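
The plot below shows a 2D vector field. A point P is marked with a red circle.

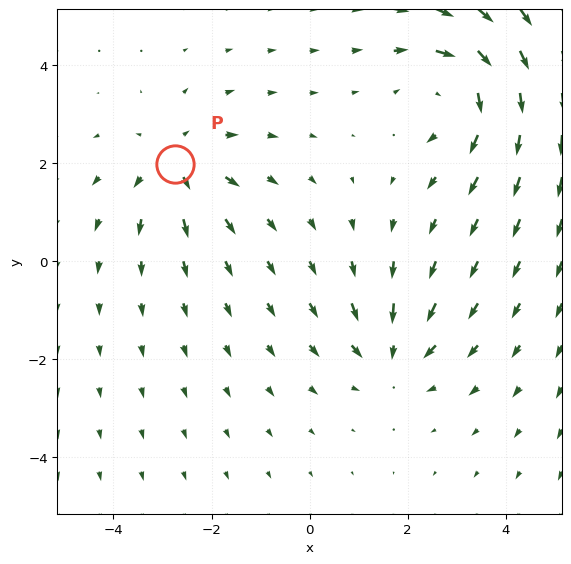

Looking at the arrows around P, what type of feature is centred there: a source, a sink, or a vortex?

source

At P (-2.7, 2.0) the arrows spread outward. Divergence about +4, curl ≈0 — positive divergence with near-zero curl is a source.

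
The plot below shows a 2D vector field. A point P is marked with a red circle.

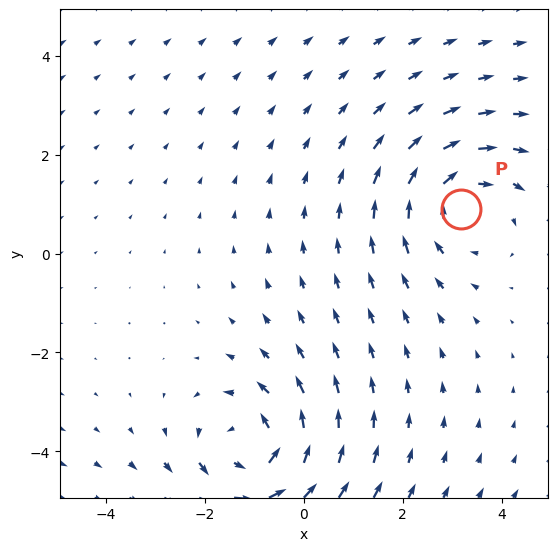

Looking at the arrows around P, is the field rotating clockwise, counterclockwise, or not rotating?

clockwise

Near P at (3.2, 0.9) the arrows circulate clockwise. The curl (z-component) there is about -3; negative curl means clockwise rotation.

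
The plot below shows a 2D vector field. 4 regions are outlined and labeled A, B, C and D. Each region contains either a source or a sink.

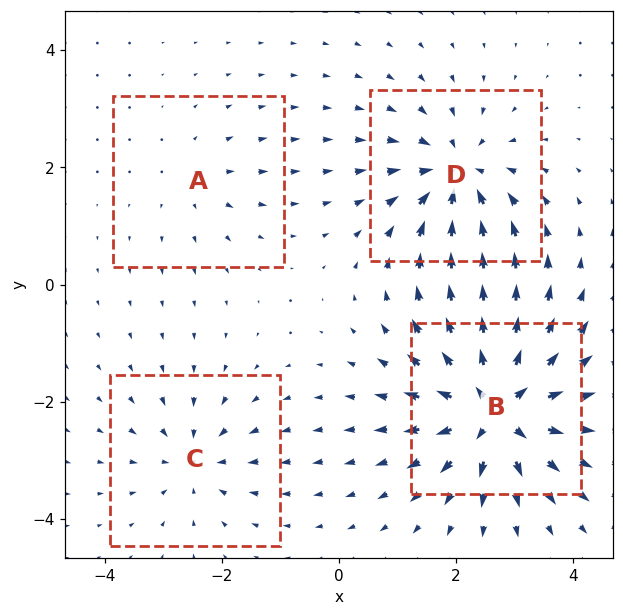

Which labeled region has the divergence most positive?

Divergence at each region's feature centre — A: about +2, B: about +8, C: about -4, D: about -6. Region B is most positive.

B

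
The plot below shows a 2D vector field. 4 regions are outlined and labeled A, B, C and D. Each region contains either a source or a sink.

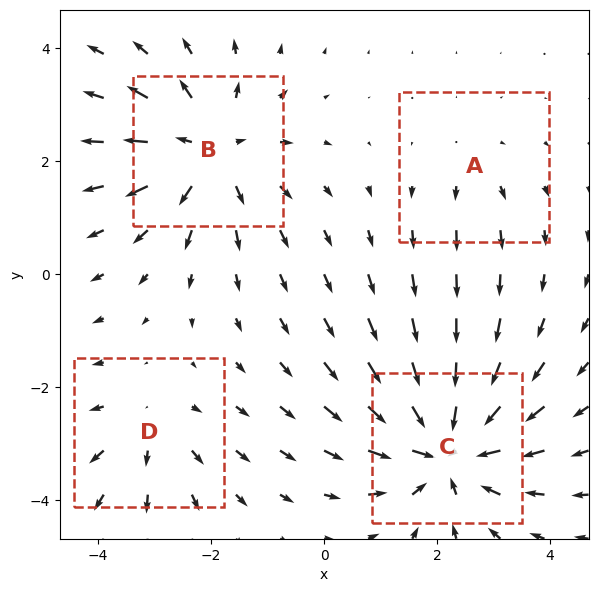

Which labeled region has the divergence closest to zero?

Divergence at each region's feature centre — A: about +2, B: about +5, C: about -6, D: about +3. Region A is closest to zero.

A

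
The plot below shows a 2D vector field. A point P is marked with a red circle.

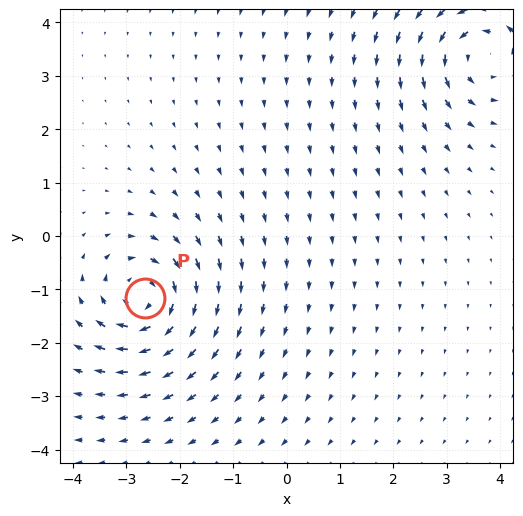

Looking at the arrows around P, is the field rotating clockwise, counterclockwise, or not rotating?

Near P at (-2.7, -1.2) the arrows circulate clockwise. The curl (z-component) there is about -4; negative curl means clockwise rotation.

clockwise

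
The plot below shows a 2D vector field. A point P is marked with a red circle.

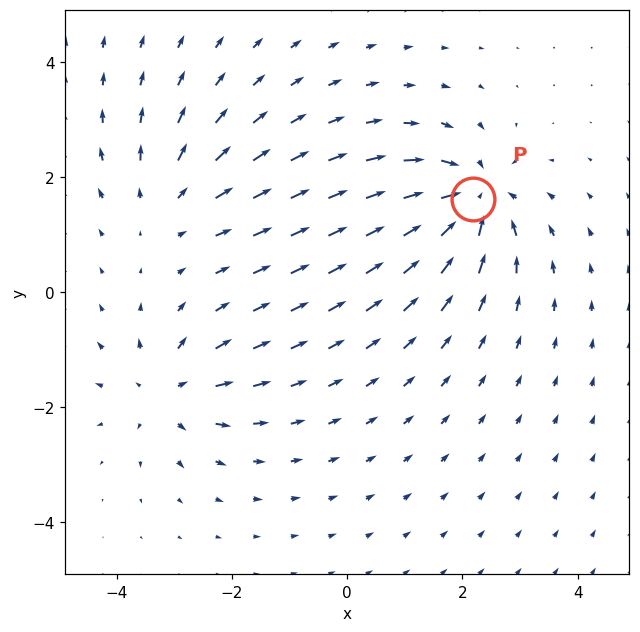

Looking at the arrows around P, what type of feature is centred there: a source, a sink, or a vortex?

At P (2.2, 1.6) the arrows converge inward. Divergence about -6, curl ≈0 — negative divergence with near-zero curl is a sink.

sink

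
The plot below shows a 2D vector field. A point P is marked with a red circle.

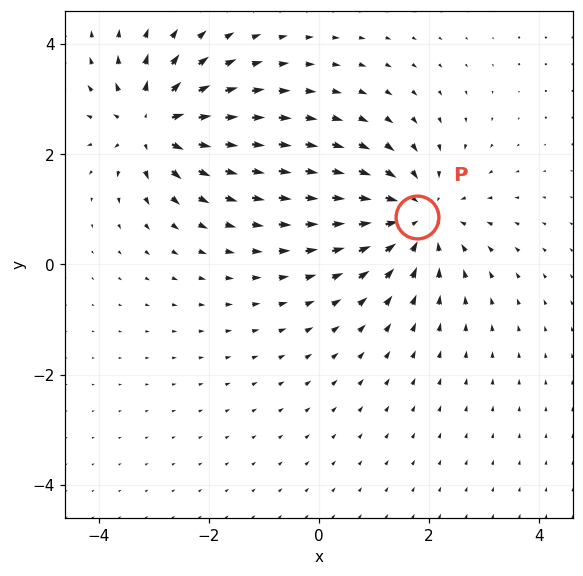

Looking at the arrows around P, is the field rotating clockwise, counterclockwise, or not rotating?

not rotating

Near P at (1.8, 0.9) the arrows show no circulation. The curl there is ≈0.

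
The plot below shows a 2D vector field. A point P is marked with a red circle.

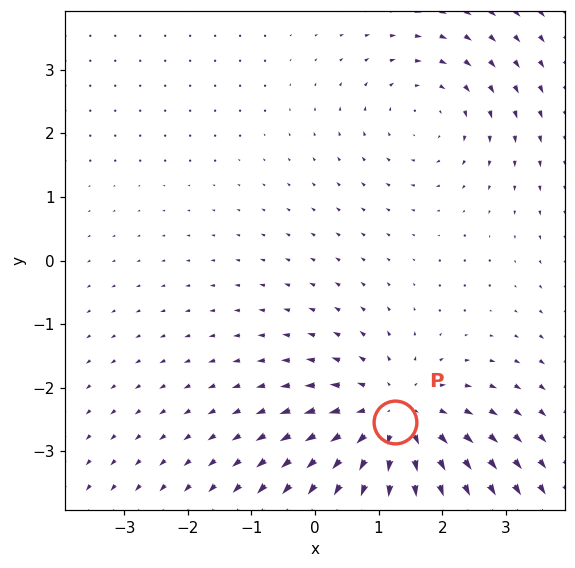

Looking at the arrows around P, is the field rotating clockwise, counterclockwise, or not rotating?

Near P at (1.3, -2.5) the arrows show no circulation. The curl there is ≈0.

not rotating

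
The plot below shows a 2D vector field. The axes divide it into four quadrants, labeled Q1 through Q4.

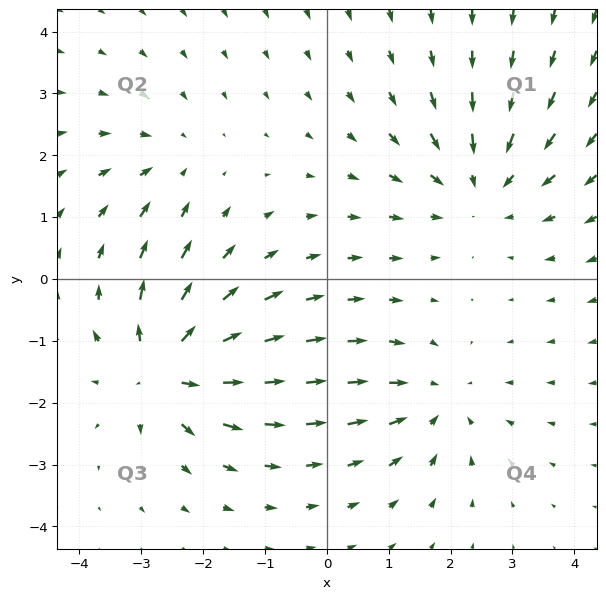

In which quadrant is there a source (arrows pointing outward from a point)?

Q3

The source sits at approximately (-2.6, -1.5), which lies in quadrant Q3. The divergence there is about +6, positive as expected for a source.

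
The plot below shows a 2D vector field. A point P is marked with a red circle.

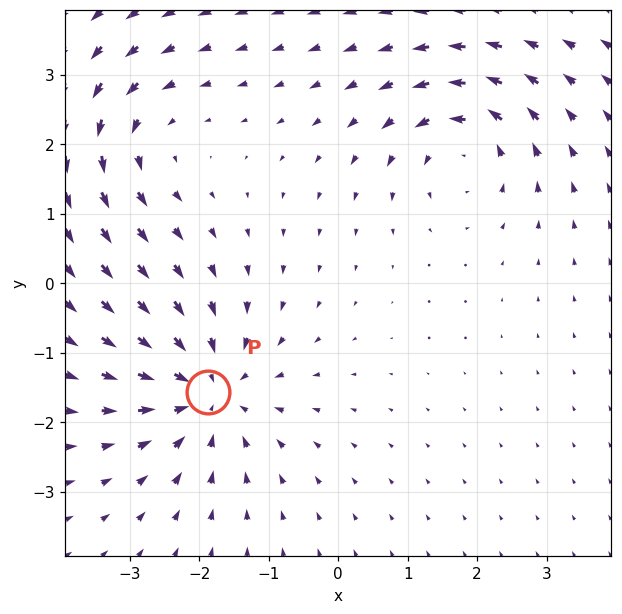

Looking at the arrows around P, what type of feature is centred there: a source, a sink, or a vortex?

sink

At P (-1.9, -1.6) the arrows converge inward. Divergence about -5, curl ≈0 — negative divergence with near-zero curl is a sink.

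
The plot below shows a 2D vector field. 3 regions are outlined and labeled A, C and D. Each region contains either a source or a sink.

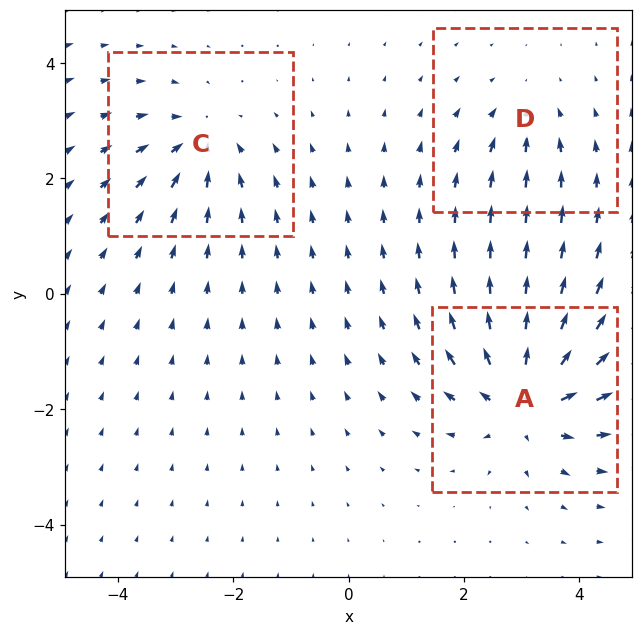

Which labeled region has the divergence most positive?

A

Divergence at each region's feature centre — A: about +6, C: about -4, D: about -2. Region A is most positive.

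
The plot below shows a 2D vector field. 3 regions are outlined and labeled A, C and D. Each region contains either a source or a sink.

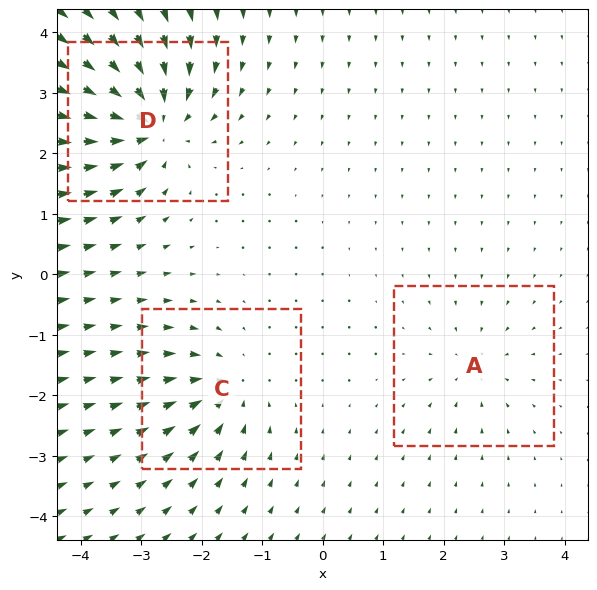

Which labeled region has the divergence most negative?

Divergence at each region's feature centre — A: about -3, C: about -4, D: about -7. Region D is most negative.

D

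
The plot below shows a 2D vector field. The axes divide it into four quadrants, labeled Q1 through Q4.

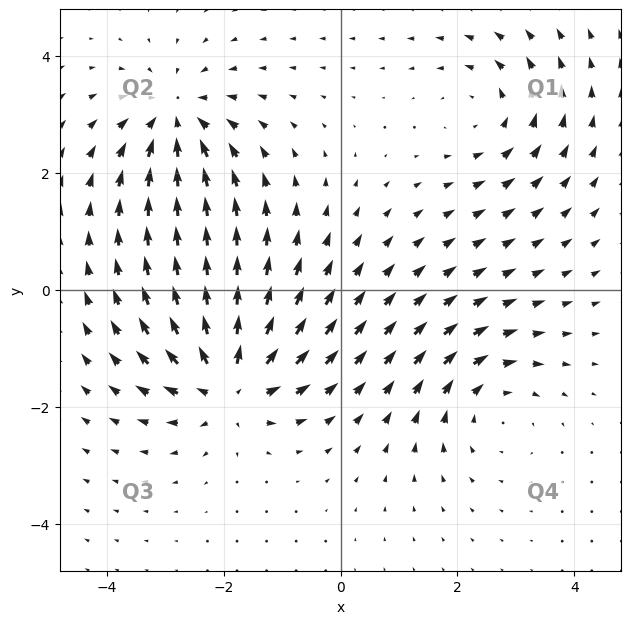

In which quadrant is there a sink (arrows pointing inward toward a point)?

Q2

The sink sits at approximately (-2.8, 2.9), which lies in quadrant Q2. The divergence there is about -5, negative as expected for a sink.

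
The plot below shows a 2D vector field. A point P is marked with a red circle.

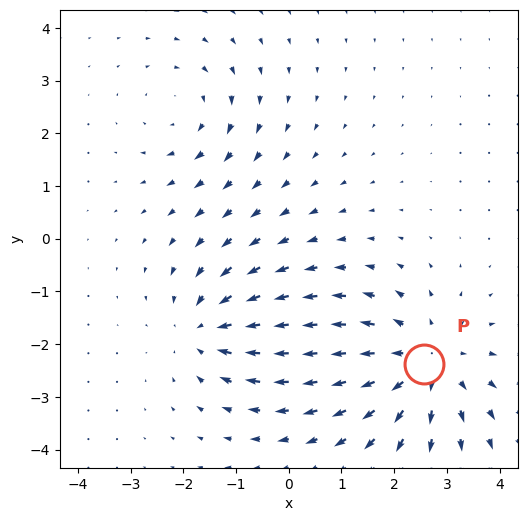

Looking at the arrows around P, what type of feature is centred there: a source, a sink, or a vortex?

At P (2.6, -2.4) the arrows spread outward. Divergence about +4, curl ≈0 — positive divergence with near-zero curl is a source.

source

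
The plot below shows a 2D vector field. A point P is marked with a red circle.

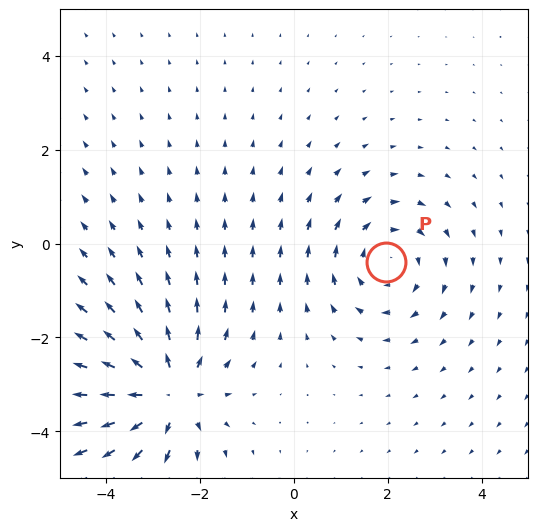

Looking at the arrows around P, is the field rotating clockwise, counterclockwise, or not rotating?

clockwise

Near P at (2.0, -0.4) the arrows circulate clockwise. The curl (z-component) there is about -3; negative curl means clockwise rotation.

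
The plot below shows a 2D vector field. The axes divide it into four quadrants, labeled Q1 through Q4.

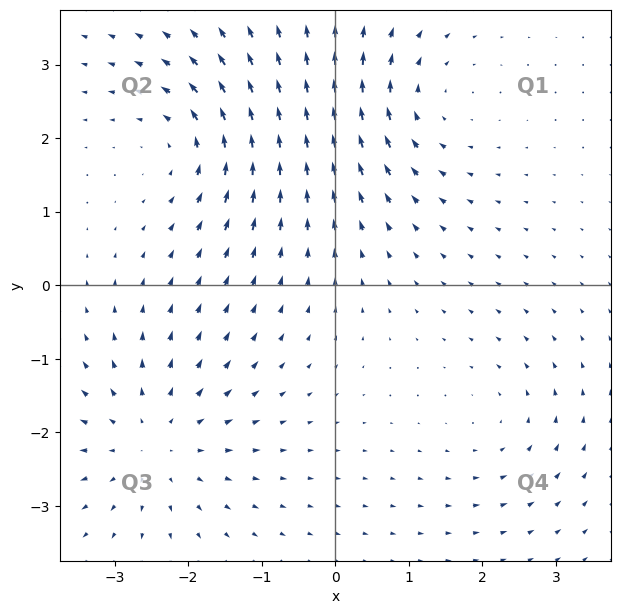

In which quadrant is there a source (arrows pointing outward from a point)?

Q3

The source sits at approximately (-2.5, -2.1), which lies in quadrant Q3. The divergence there is about +4, positive as expected for a source.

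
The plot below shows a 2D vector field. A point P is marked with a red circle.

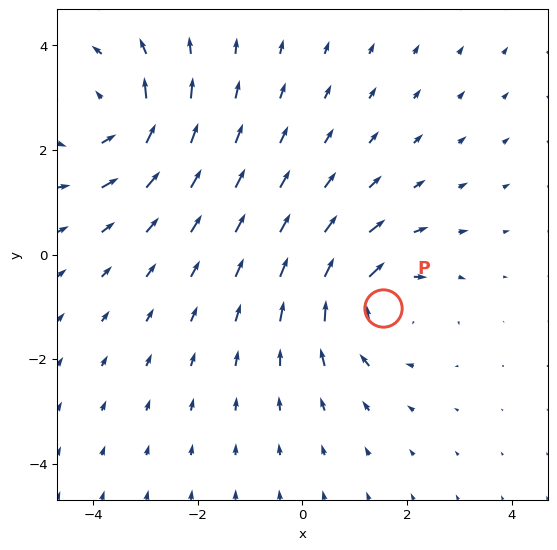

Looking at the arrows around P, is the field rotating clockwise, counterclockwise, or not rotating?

clockwise

Near P at (1.5, -1.0) the arrows circulate clockwise. The curl (z-component) there is about -4; negative curl means clockwise rotation.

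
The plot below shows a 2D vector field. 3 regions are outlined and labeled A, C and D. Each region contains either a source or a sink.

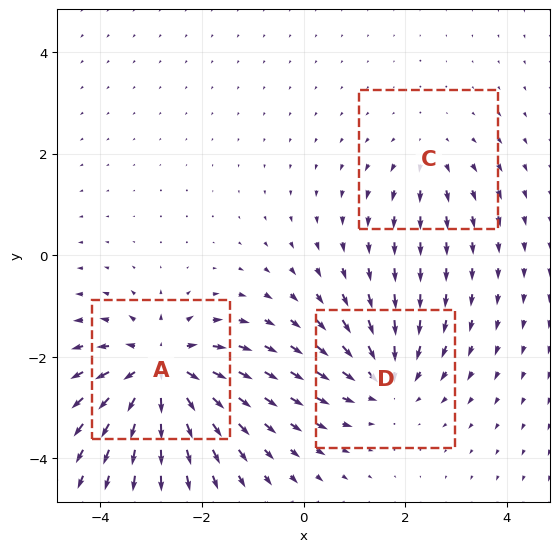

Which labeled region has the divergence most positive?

Divergence at each region's feature centre — A: about +5, C: about +2, D: about -3. Region A is most positive.

A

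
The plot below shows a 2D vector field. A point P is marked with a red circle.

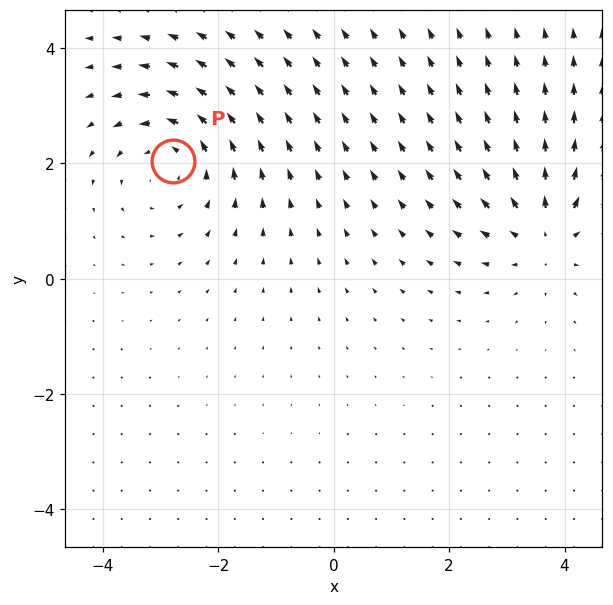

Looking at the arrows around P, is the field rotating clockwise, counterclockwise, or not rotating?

Near P at (-2.8, 2.0) the arrows circulate counterclockwise. The curl (z-component) there is about +4; positive curl means counterclockwise rotation.

counterclockwise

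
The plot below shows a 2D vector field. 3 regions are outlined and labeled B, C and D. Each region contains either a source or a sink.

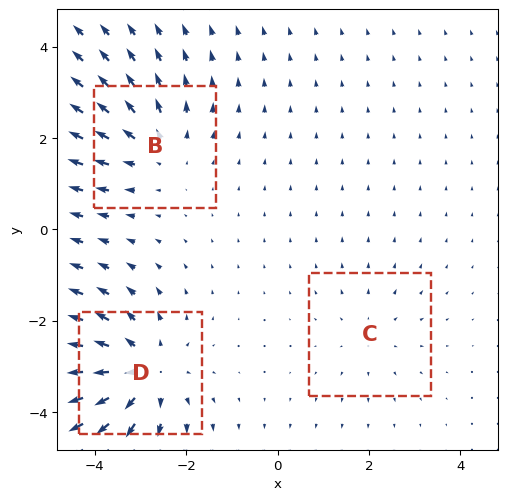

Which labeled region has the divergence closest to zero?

Divergence at each region's feature centre — B: about +3, C: about +2, D: about +5. Region C is closest to zero.

C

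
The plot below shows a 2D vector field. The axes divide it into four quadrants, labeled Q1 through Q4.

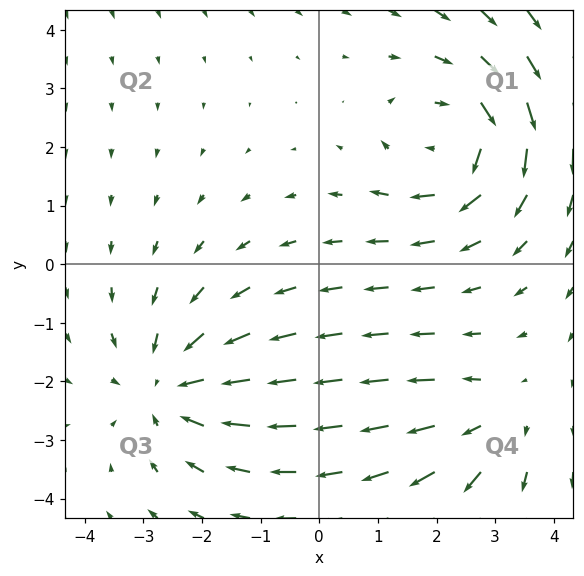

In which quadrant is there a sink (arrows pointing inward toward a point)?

The sink sits at approximately (-2.5, -2.1), which lies in quadrant Q3. The divergence there is about -4, negative as expected for a sink.

Q3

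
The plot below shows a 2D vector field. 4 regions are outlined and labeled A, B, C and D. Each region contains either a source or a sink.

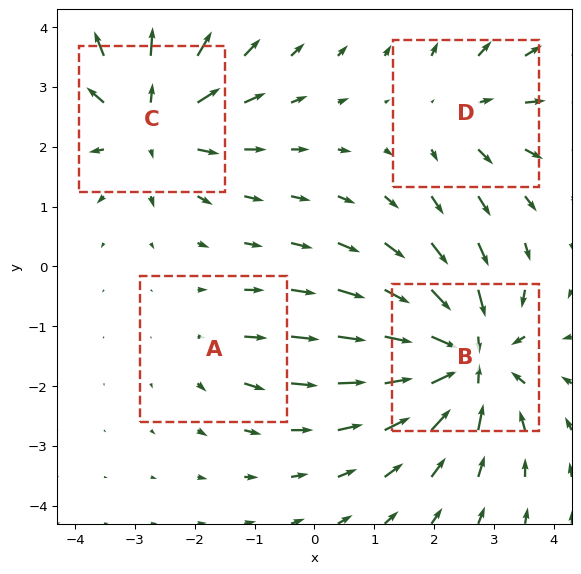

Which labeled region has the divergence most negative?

Divergence at each region's feature centre — A: about +2, B: about -7, C: about +5, D: about +3. Region B is most negative.

B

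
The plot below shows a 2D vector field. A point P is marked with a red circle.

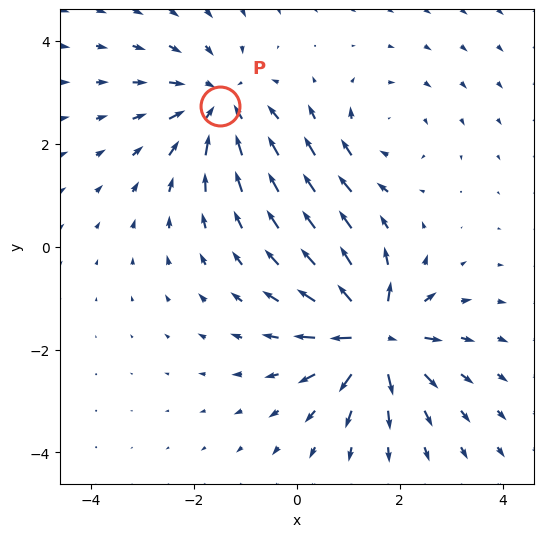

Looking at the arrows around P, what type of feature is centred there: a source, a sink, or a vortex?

sink

At P (-1.5, 2.7) the arrows converge inward. Divergence about -3, curl ≈0 — negative divergence with near-zero curl is a sink.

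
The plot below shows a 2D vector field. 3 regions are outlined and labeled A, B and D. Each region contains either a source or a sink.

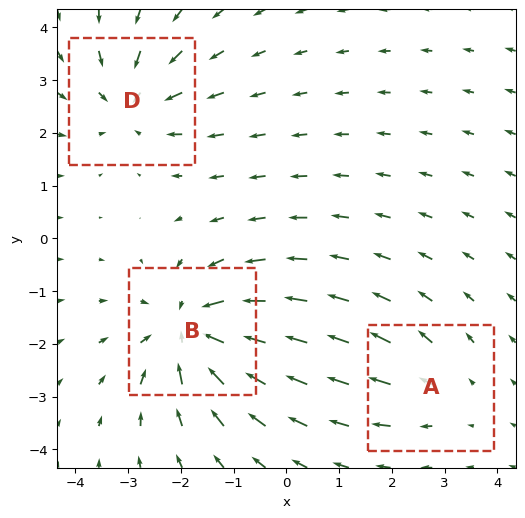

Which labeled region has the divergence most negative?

Divergence at each region's feature centre — A: about +2, B: about -5, D: about -3. Region B is most negative.

B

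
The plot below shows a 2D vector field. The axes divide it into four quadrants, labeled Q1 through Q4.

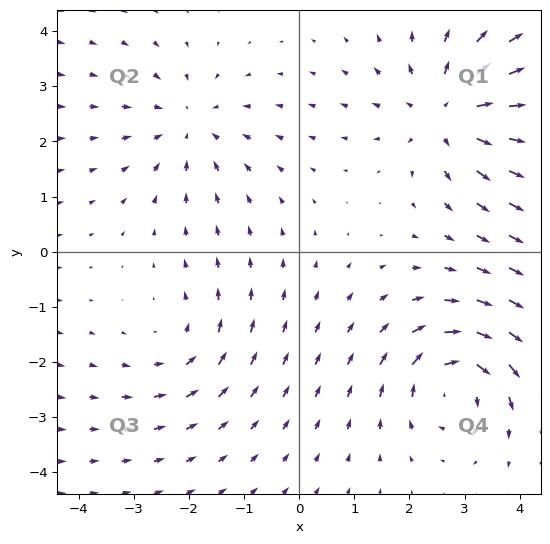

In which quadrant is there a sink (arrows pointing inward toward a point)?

The sink sits at approximately (-2.0, 2.3), which lies in quadrant Q2. The divergence there is about -3, negative as expected for a sink.

Q2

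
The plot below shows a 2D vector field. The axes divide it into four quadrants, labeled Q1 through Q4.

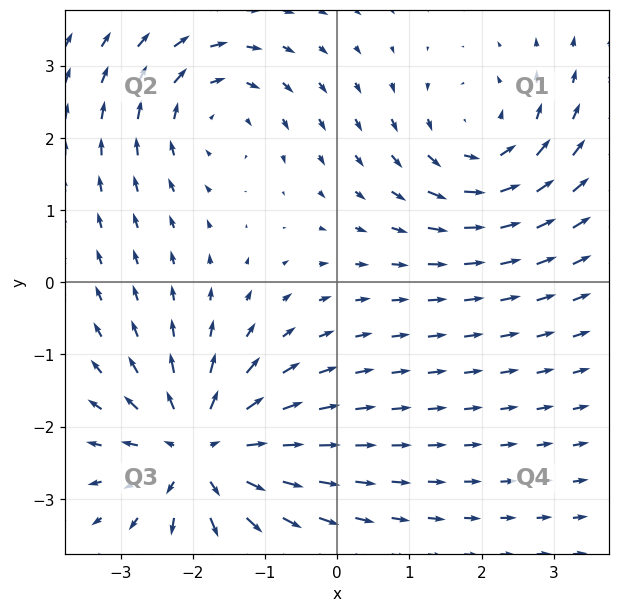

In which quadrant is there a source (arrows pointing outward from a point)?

Q3

The source sits at approximately (-1.9, -2.3), which lies in quadrant Q3. The divergence there is about +5, positive as expected for a source.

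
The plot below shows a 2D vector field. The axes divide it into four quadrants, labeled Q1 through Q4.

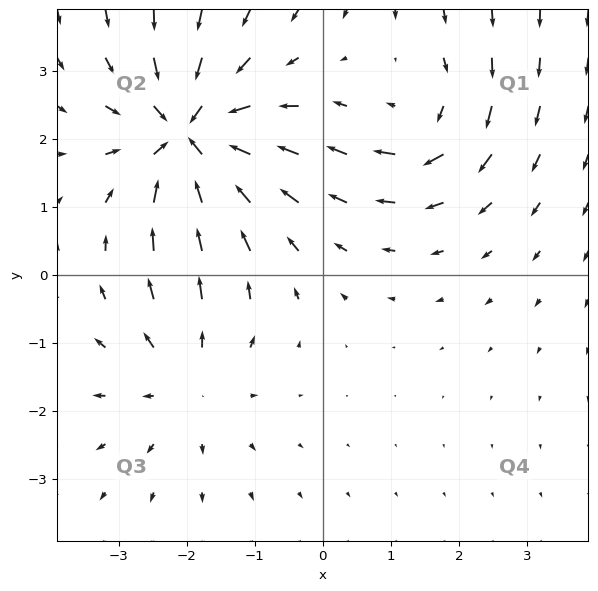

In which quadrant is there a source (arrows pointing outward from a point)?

Q3

The source sits at approximately (-2.0, -1.6), which lies in quadrant Q3. The divergence there is about +3, positive as expected for a source.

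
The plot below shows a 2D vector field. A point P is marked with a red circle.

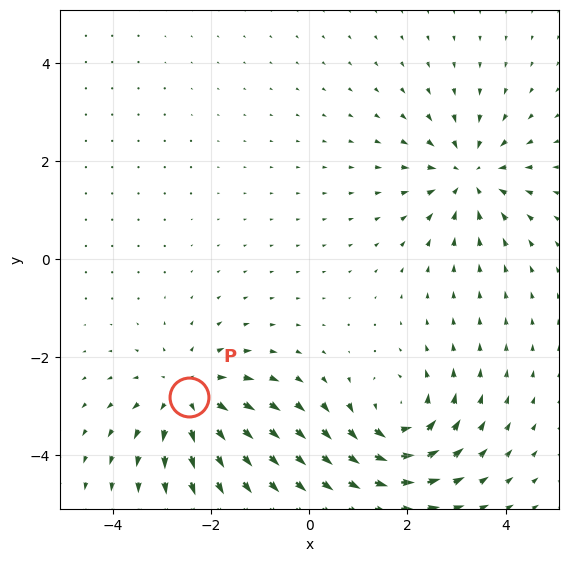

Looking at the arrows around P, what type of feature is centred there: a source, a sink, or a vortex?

At P (-2.5, -2.8) the arrows spread outward. Divergence about +4, curl ≈0 — positive divergence with near-zero curl is a source.

source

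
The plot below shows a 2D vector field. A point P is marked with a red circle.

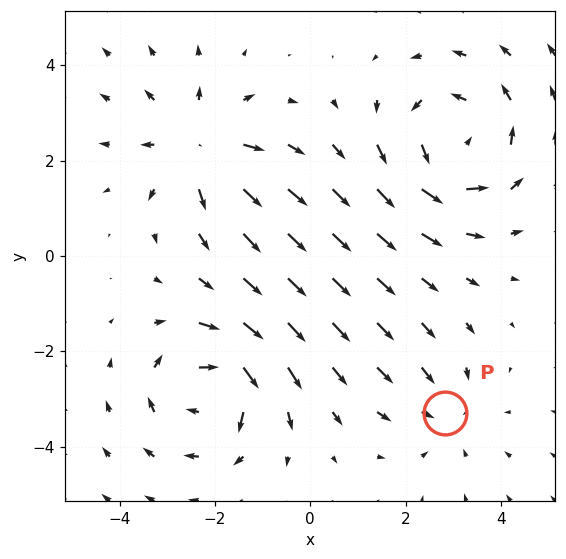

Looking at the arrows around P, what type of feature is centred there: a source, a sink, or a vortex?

sink

At P (2.8, -3.3) the arrows converge inward. Divergence about -2, curl ≈0 — negative divergence with near-zero curl is a sink.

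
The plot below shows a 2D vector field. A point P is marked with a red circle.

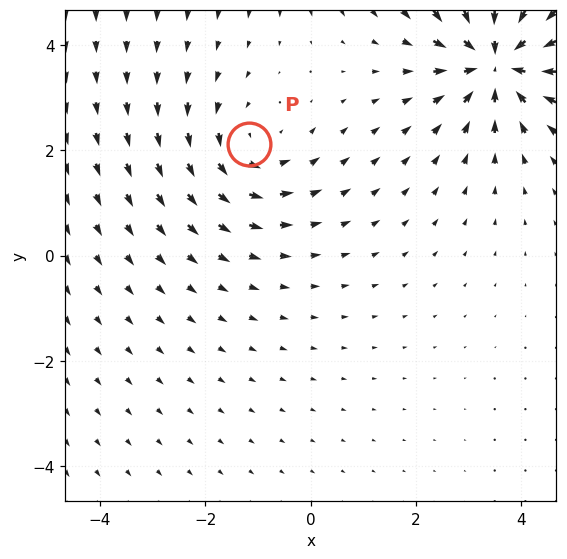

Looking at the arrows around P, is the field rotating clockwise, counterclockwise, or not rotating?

Near P at (-1.2, 2.1) the arrows circulate counterclockwise. The curl (z-component) there is about +2; positive curl means counterclockwise rotation.

counterclockwise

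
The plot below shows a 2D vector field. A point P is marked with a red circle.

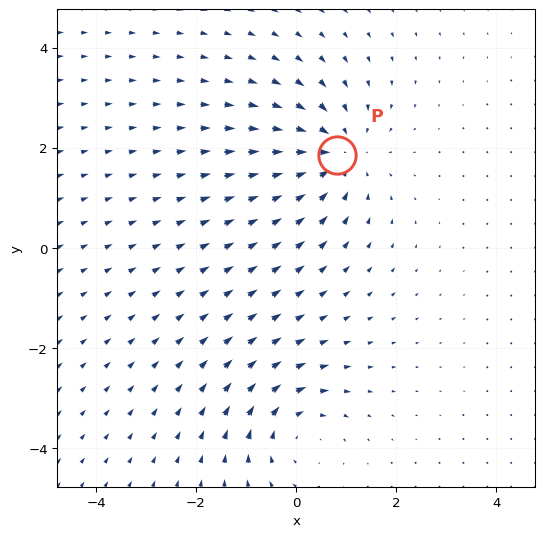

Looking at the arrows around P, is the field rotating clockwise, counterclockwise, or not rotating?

Near P at (0.8, 1.9) the arrows show no circulation. The curl there is ≈0.

not rotating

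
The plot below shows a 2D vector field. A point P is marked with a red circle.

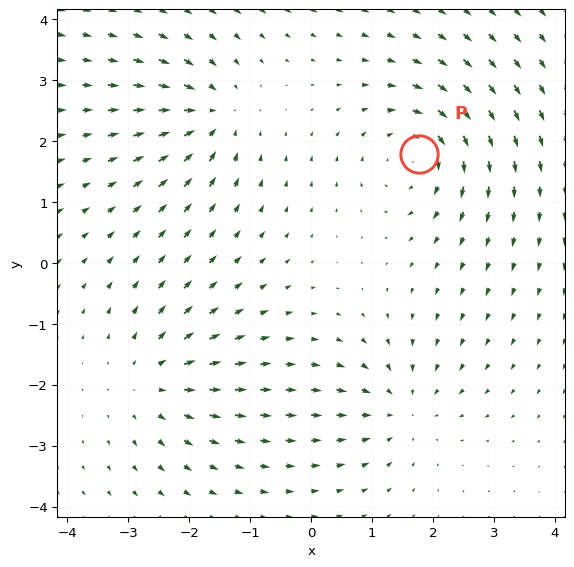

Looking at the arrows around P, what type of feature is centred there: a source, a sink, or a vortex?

vortex

At P (1.8, 1.8) the arrows circulate clockwise. Divergence ≈0, curl about -4 — near-zero divergence with nonzero curl is a vortex.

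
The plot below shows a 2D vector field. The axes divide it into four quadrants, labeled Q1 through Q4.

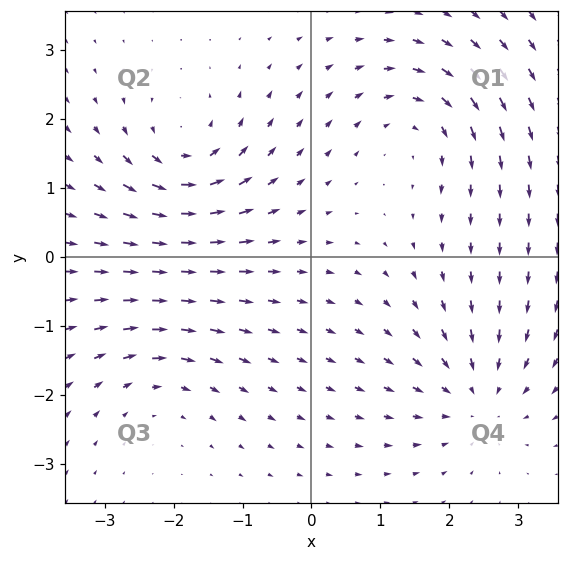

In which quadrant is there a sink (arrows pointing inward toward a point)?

Q4

The sink sits at approximately (2.4, -2.0), which lies in quadrant Q4. The divergence there is about -4, negative as expected for a sink.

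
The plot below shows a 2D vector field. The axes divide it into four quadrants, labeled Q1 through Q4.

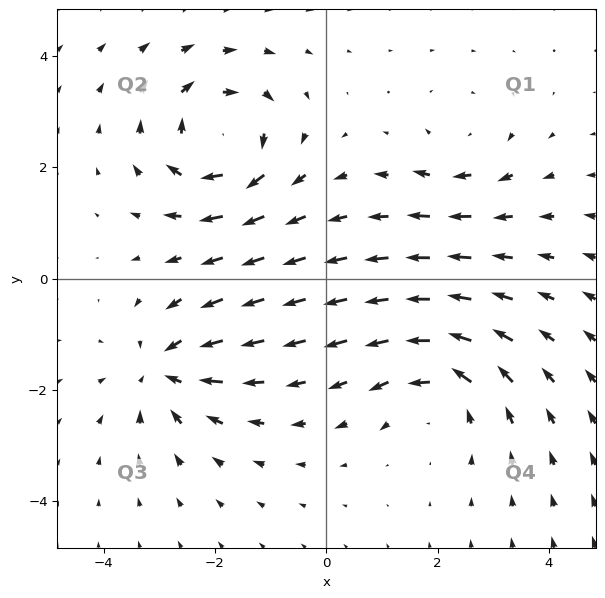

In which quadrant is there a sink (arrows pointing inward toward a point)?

Q3

The sink sits at approximately (-2.9, -1.6), which lies in quadrant Q3. The divergence there is about -4, negative as expected for a sink.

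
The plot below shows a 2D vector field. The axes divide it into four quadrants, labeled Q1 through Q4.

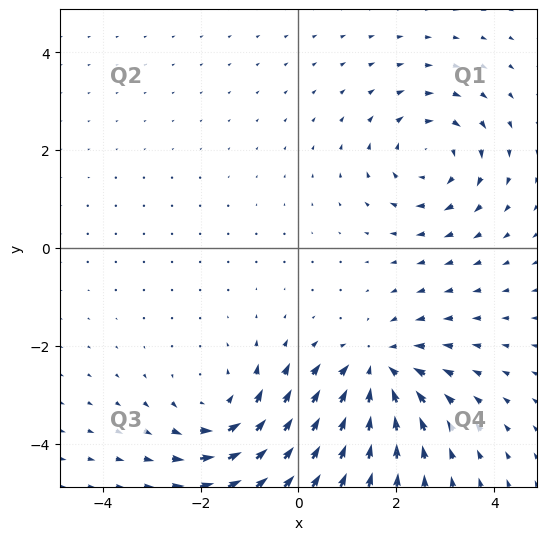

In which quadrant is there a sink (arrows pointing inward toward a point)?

Q4

The sink sits at approximately (1.6, -2.5), which lies in quadrant Q4. The divergence there is about -3, negative as expected for a sink.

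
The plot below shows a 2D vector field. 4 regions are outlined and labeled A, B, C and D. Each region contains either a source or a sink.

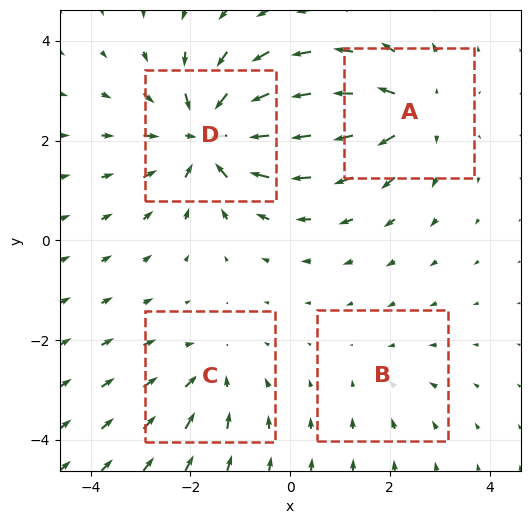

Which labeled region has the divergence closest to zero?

B

Divergence at each region's feature centre — A: about +4, B: about -2, C: about -3, D: about -7. Region B is closest to zero.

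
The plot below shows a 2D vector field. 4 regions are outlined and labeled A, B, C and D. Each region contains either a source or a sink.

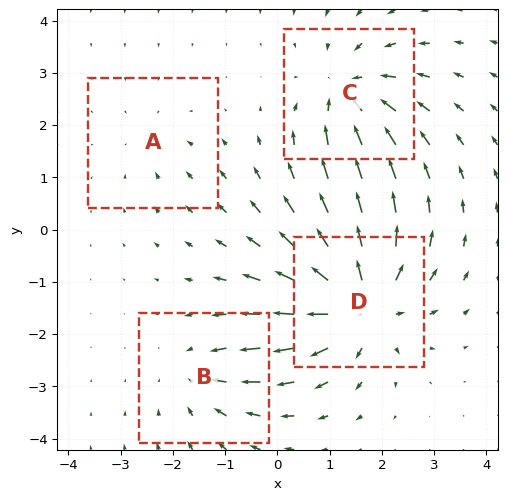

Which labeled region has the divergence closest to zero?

Divergence at each region's feature centre — A: about -2, B: about -3, C: about -5, D: about +7. Region A is closest to zero.

A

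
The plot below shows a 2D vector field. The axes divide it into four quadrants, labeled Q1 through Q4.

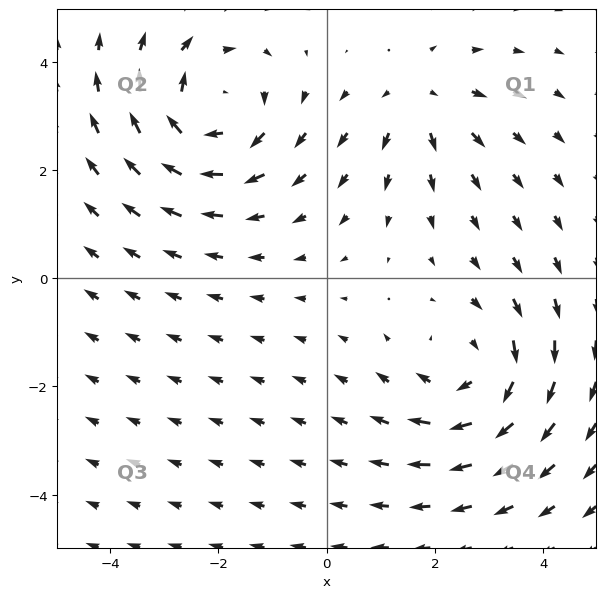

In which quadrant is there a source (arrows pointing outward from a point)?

The source sits at approximately (1.7, 3.3), which lies in quadrant Q1. The divergence there is about +3, positive as expected for a source.

Q1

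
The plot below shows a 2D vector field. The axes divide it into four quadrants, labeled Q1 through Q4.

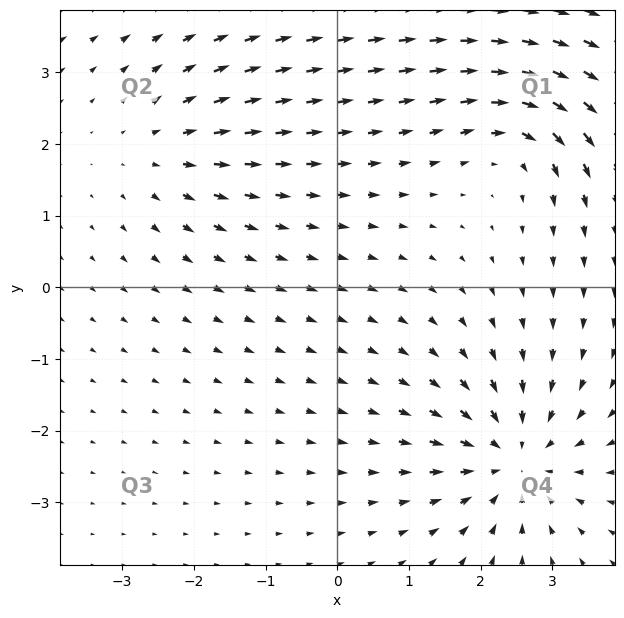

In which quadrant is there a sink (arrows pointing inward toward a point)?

The sink sits at approximately (2.5, -2.4), which lies in quadrant Q4. The divergence there is about -4, negative as expected for a sink.

Q4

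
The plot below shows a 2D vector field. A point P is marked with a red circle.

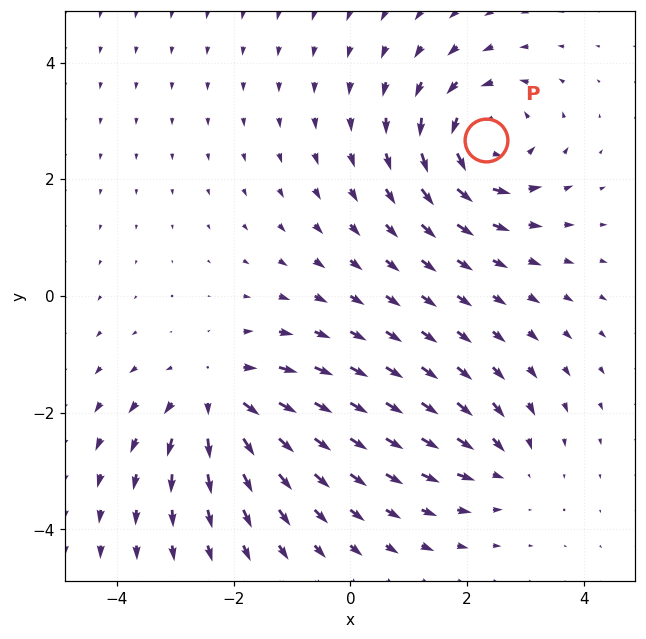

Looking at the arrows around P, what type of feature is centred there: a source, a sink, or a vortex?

vortex

At P (2.3, 2.7) the arrows circulate counterclockwise. Divergence ≈0, curl about +6 — near-zero divergence with nonzero curl is a vortex.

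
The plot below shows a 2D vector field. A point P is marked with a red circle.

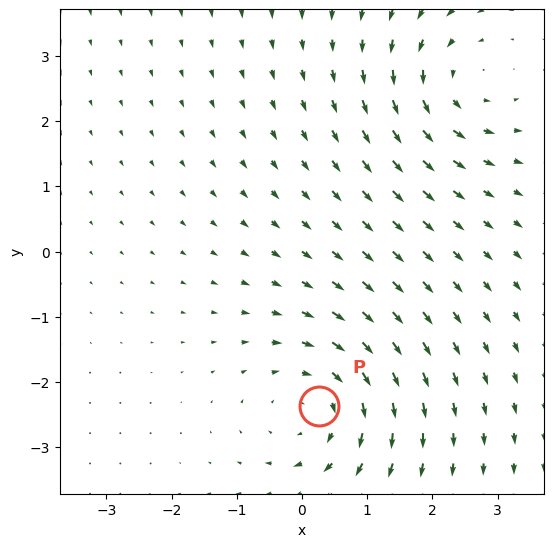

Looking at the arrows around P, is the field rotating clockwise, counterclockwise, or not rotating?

Near P at (0.3, -2.4) the arrows circulate clockwise. The curl (z-component) there is about -4; negative curl means clockwise rotation.

clockwise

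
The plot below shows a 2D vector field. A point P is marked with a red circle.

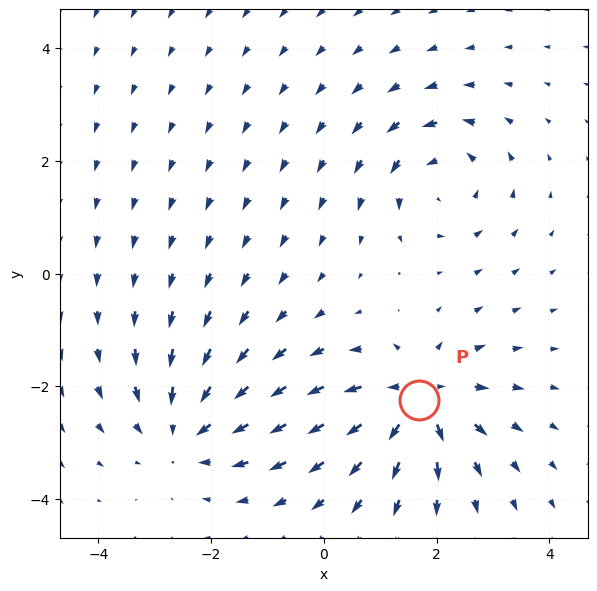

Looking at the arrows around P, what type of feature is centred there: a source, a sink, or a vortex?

At P (1.7, -2.2) the arrows spread outward. Divergence about +5, curl ≈0 — positive divergence with near-zero curl is a source.

source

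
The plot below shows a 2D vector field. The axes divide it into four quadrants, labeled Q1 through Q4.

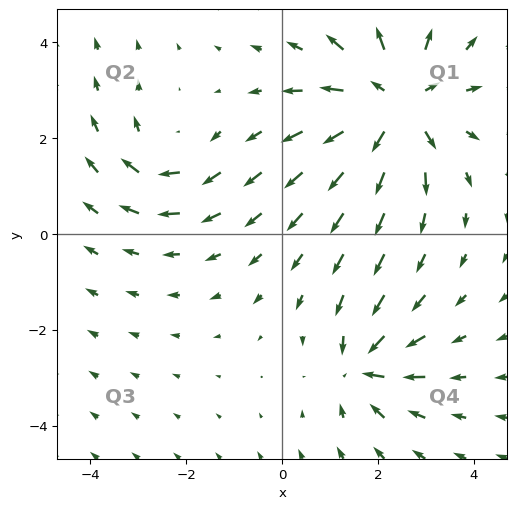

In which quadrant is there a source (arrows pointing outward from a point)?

The source sits at approximately (2.4, 2.7), which lies in quadrant Q1. The divergence there is about +4, positive as expected for a source.

Q1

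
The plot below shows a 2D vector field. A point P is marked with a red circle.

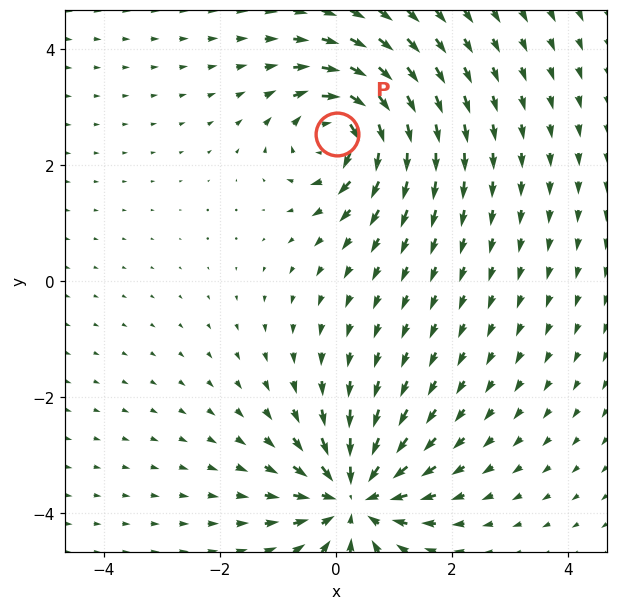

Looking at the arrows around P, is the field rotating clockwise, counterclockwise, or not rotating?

clockwise

Near P at (0.0, 2.5) the arrows circulate clockwise. The curl (z-component) there is about -4; negative curl means clockwise rotation.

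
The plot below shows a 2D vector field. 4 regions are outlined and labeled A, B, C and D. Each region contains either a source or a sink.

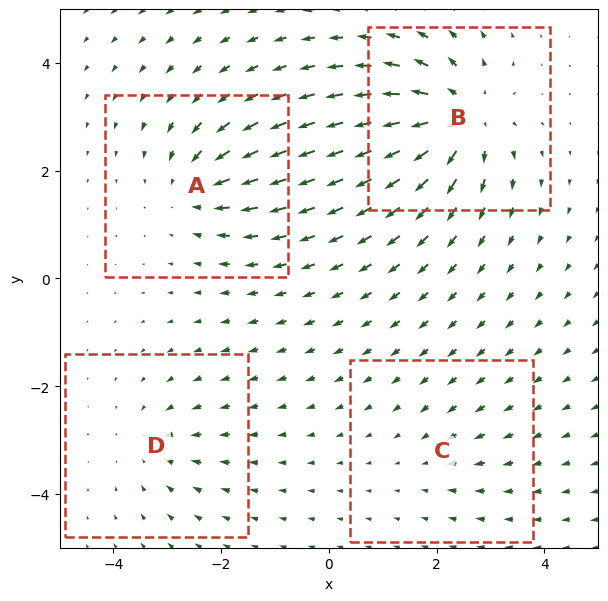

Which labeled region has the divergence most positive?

Divergence at each region's feature centre — A: about -5, B: about +7, C: about -2, D: about -3. Region B is most positive.

B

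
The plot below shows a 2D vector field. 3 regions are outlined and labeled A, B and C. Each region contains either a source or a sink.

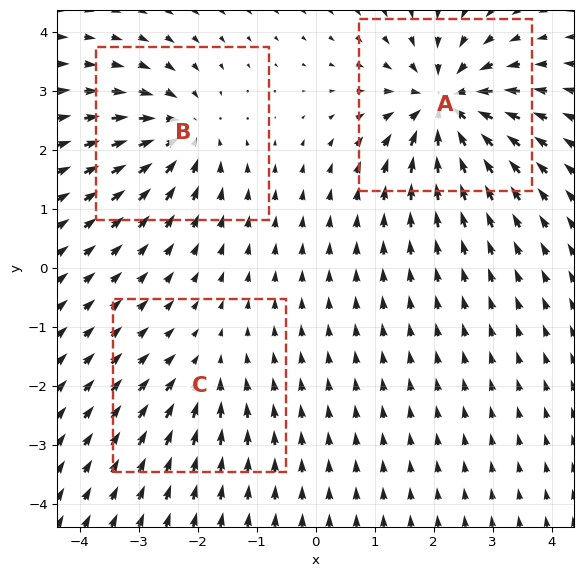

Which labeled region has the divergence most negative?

Divergence at each region's feature centre — A: about -6, B: about -4, C: about -2. Region A is most negative.

A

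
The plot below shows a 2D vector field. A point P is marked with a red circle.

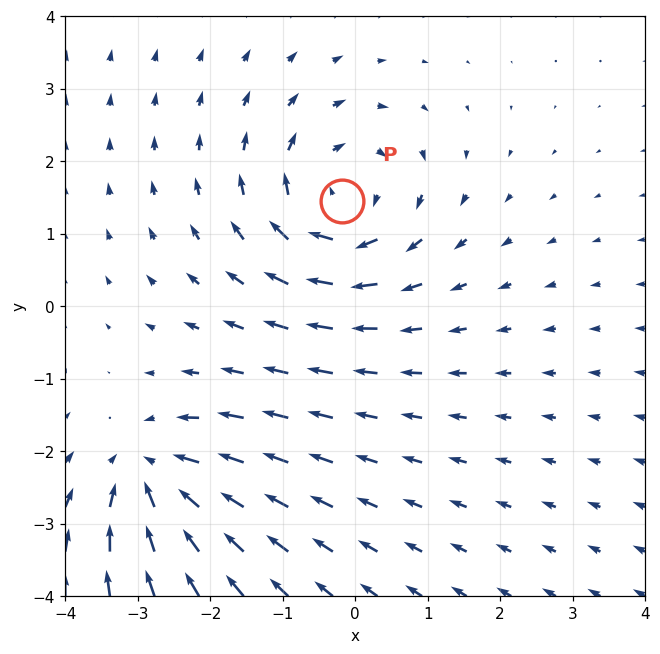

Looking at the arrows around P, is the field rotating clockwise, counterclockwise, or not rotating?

Near P at (-0.2, 1.5) the arrows circulate clockwise. The curl (z-component) there is about -4; negative curl means clockwise rotation.

clockwise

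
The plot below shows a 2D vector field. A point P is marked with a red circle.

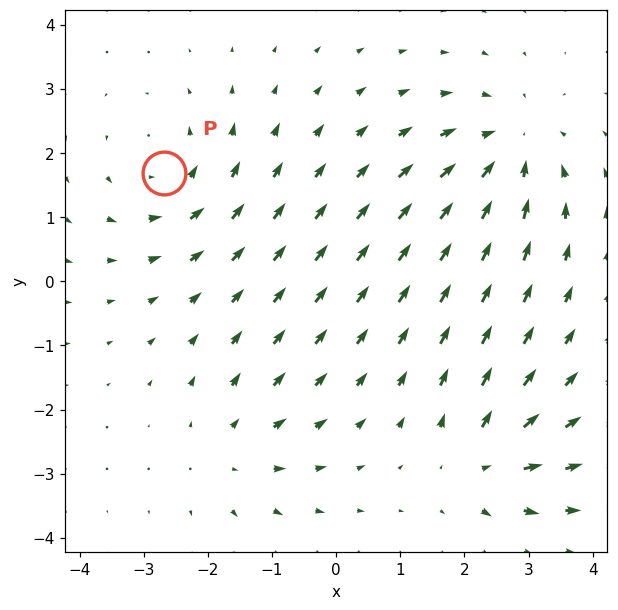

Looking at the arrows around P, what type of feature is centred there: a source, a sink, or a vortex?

At P (-2.7, 1.7) the arrows circulate counterclockwise. Divergence ≈0, curl about +3 — near-zero divergence with nonzero curl is a vortex.

vortex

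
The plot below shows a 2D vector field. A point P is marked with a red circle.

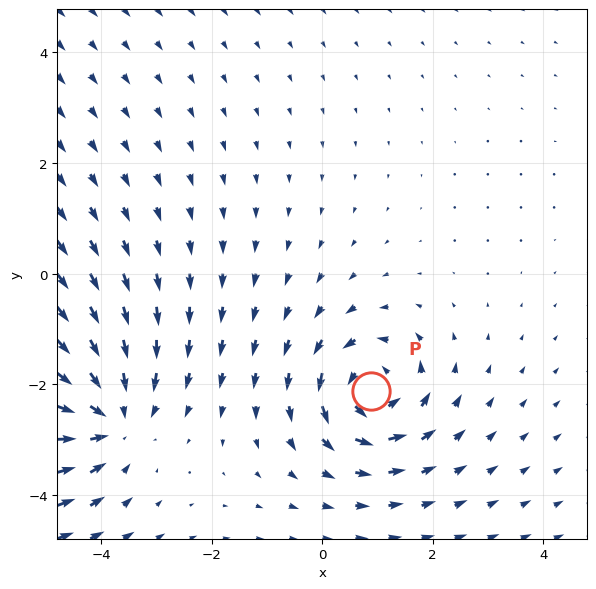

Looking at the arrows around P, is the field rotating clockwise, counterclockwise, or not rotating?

Near P at (0.9, -2.1) the arrows circulate counterclockwise. The curl (z-component) there is about +4; positive curl means counterclockwise rotation.

counterclockwise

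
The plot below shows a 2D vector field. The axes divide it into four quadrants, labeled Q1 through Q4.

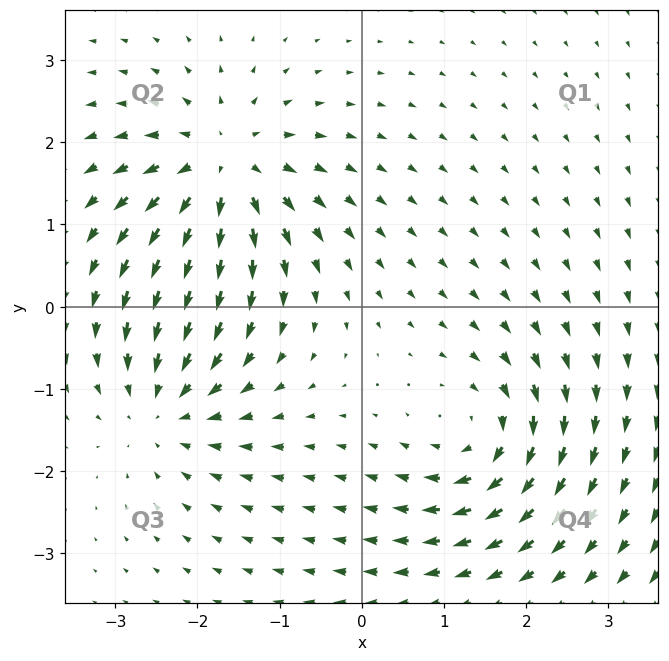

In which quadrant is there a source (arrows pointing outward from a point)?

Q2

The source sits at approximately (-1.7, 1.7), which lies in quadrant Q2. The divergence there is about +5, positive as expected for a source.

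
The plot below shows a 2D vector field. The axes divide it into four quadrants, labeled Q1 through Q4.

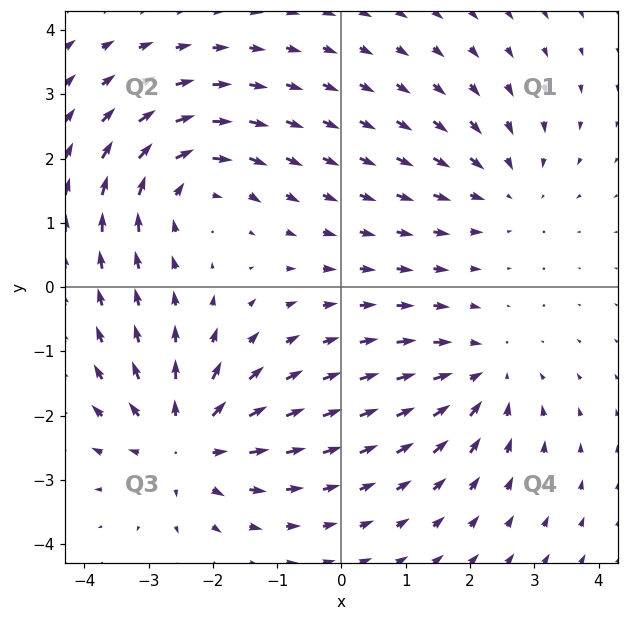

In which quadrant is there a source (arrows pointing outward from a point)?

The source sits at approximately (-2.4, -2.4), which lies in quadrant Q3. The divergence there is about +5, positive as expected for a source.

Q3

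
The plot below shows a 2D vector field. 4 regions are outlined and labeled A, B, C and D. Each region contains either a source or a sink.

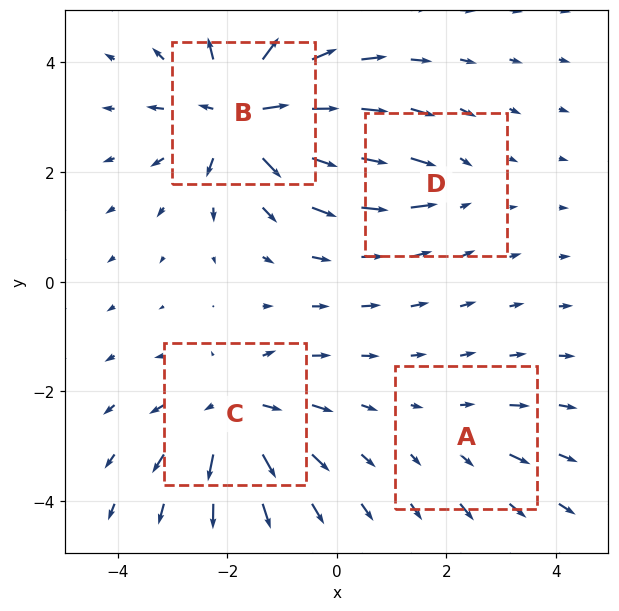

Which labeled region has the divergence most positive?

Divergence at each region's feature centre — A: about +2, B: about +8, C: about +6, D: about -3. Region B is most positive.

B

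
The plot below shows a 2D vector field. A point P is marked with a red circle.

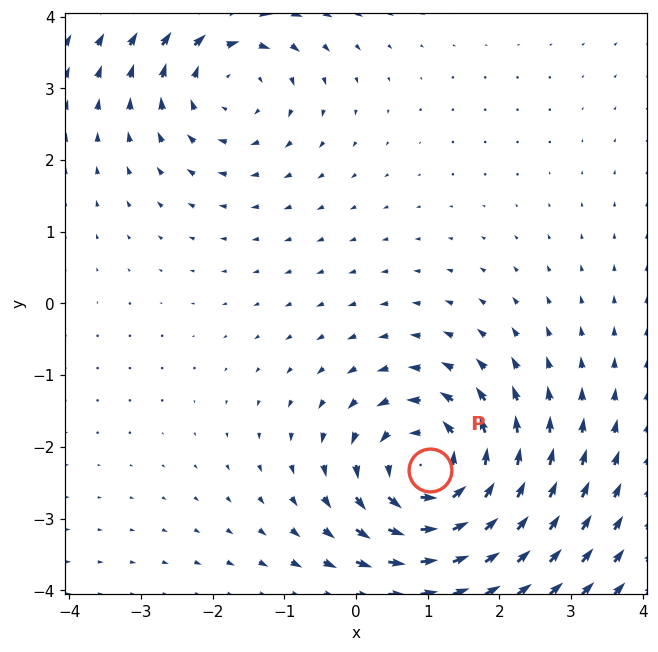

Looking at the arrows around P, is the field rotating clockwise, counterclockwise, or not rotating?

Near P at (1.0, -2.3) the arrows circulate counterclockwise. The curl (z-component) there is about +6; positive curl means counterclockwise rotation.

counterclockwise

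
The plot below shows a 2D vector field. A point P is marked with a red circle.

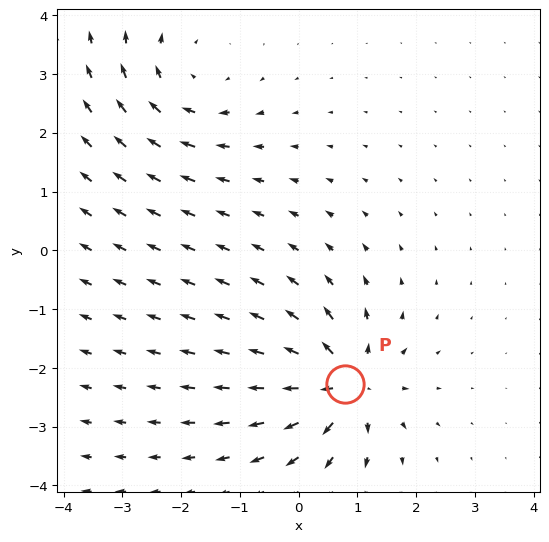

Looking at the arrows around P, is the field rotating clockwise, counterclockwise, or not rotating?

Near P at (0.8, -2.3) the arrows show no circulation. The curl there is ≈0.

not rotating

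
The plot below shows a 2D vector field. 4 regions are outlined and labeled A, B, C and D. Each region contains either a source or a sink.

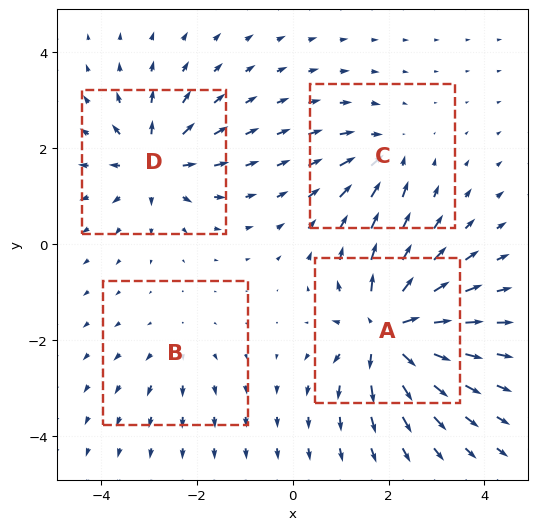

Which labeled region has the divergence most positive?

Divergence at each region's feature centre — A: about +9, B: about +3, C: about -4, D: about +6. Region A is most positive.

A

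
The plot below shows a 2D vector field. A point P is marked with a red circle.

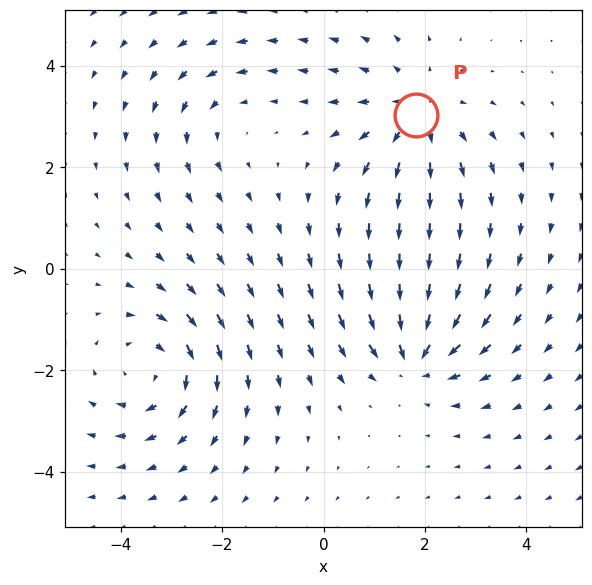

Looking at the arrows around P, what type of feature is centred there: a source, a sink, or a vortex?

At P (1.8, 3.0) the arrows spread outward. Divergence about +3, curl ≈0 — positive divergence with near-zero curl is a source.

source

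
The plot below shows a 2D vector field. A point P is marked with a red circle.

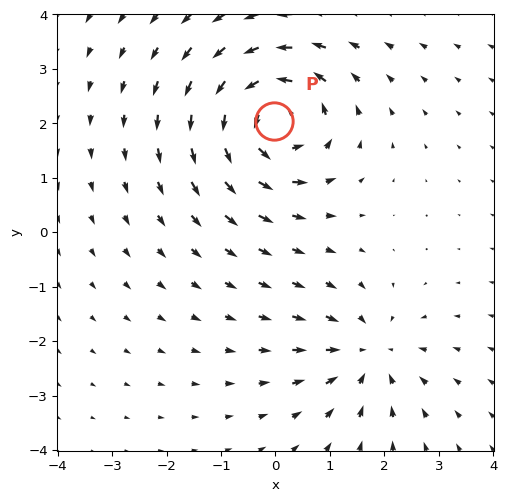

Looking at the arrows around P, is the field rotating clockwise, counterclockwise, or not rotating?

counterclockwise

Near P at (-0.0, 2.1) the arrows circulate counterclockwise. The curl (z-component) there is about +5; positive curl means counterclockwise rotation.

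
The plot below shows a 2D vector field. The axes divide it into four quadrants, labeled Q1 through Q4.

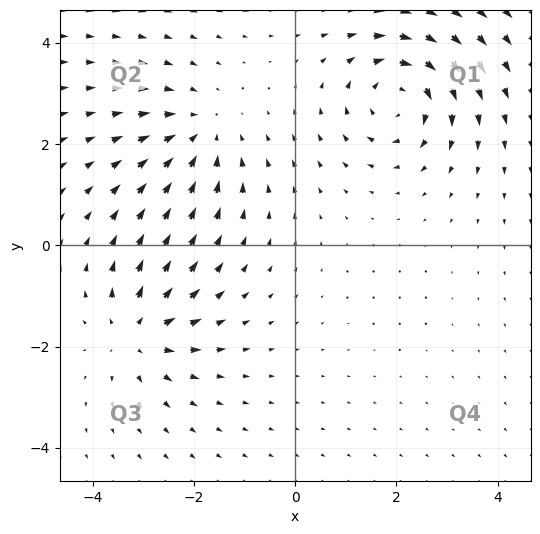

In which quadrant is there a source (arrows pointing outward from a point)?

The source sits at approximately (-3.1, -1.7), which lies in quadrant Q3. The divergence there is about +3, positive as expected for a source.

Q3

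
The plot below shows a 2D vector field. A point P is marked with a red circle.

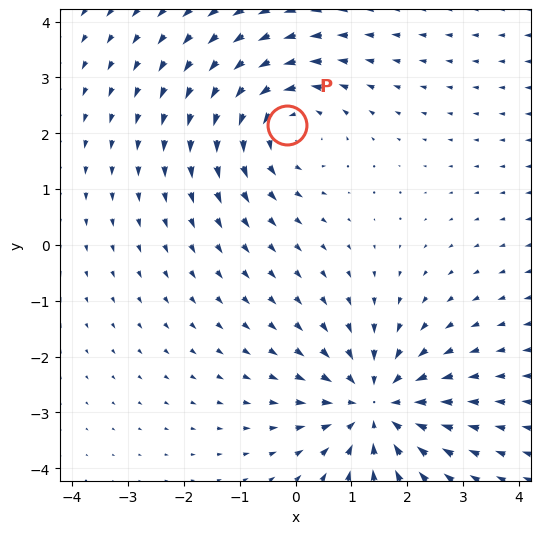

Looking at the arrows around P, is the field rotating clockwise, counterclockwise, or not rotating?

Near P at (-0.2, 2.2) the arrows circulate counterclockwise. The curl (z-component) there is about +2; positive curl means counterclockwise rotation.

counterclockwise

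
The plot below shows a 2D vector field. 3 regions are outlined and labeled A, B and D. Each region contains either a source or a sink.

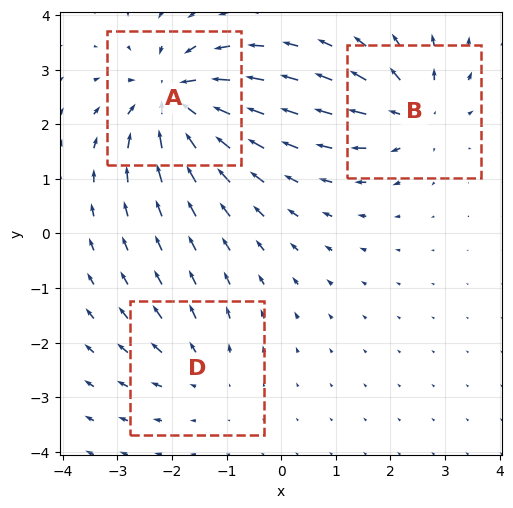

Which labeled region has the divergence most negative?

Divergence at each region's feature centre — A: about -6, B: about +4, D: about +2. Region A is most negative.

A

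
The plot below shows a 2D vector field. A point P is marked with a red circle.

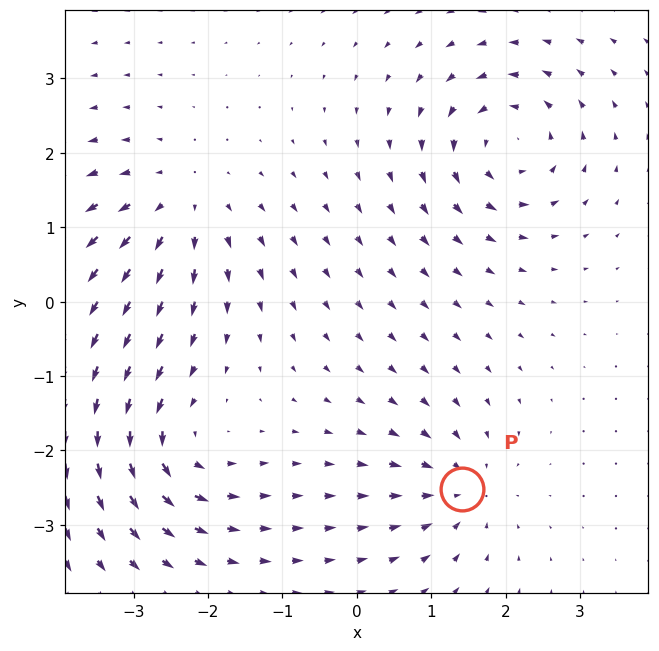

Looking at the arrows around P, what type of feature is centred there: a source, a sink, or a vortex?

sink

At P (1.4, -2.5) the arrows converge inward. Divergence about -4, curl ≈0 — negative divergence with near-zero curl is a sink.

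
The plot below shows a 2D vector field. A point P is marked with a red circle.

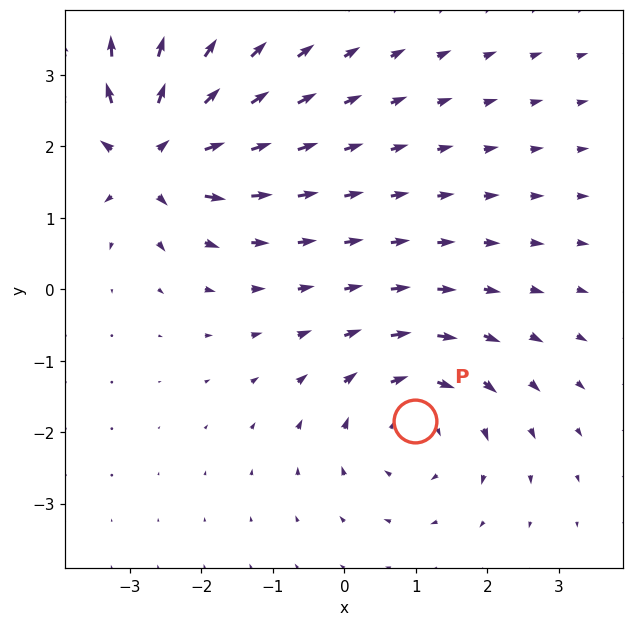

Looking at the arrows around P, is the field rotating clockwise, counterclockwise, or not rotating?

Near P at (1.0, -1.8) the arrows circulate clockwise. The curl (z-component) there is about -3; negative curl means clockwise rotation.

clockwise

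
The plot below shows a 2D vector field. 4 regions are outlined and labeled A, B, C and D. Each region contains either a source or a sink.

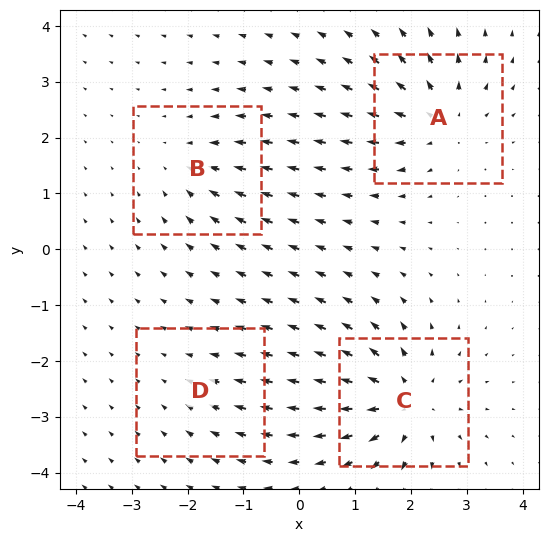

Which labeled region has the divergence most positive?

Divergence at each region's feature centre — A: about +6, B: about -4, C: about +7, D: about -2. Region C is most positive.

C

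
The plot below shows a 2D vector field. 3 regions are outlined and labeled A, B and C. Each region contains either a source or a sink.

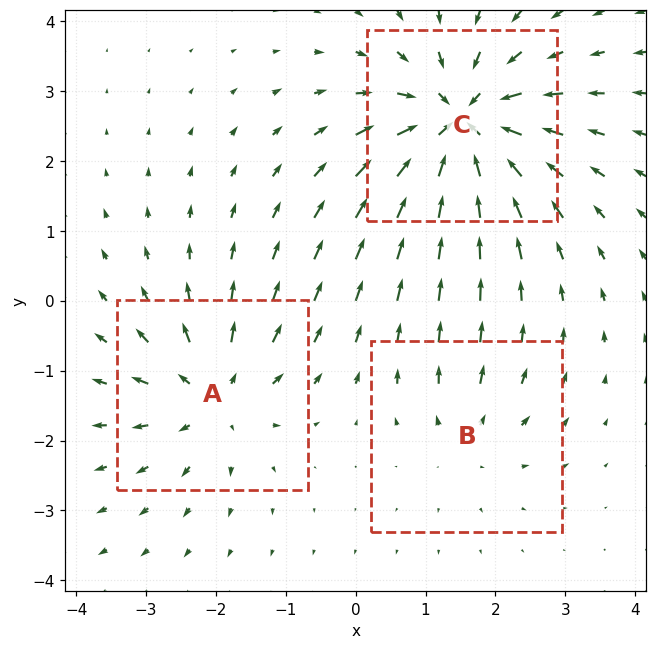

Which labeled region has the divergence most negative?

Divergence at each region's feature centre — A: about +4, B: about +2, C: about -6. Region C is most negative.

C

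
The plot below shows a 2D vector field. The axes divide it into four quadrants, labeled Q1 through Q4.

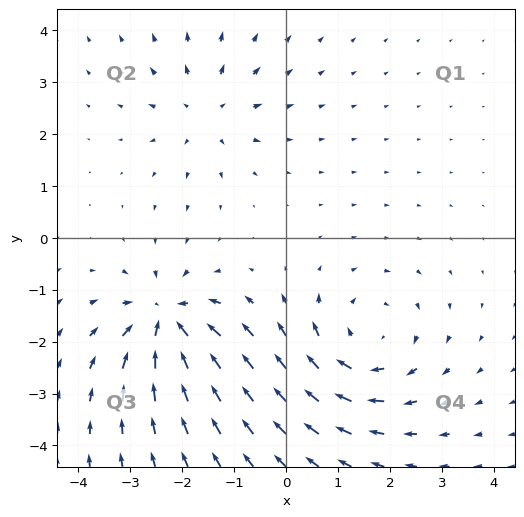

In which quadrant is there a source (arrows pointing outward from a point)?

Q2

The source sits at approximately (-1.5, 2.4), which lies in quadrant Q2. The divergence there is about +3, positive as expected for a source.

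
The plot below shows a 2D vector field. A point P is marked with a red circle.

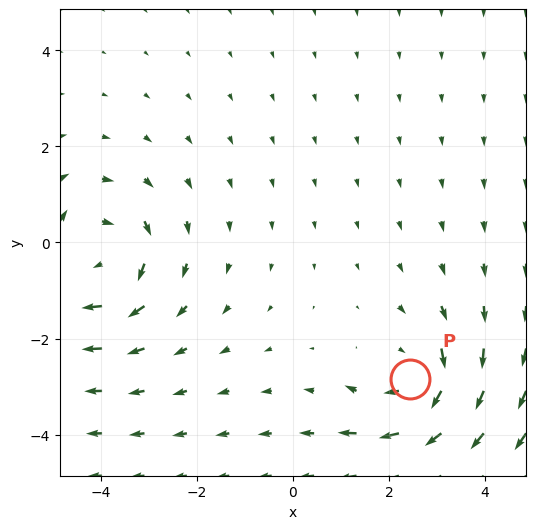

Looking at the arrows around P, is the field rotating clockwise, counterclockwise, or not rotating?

Near P at (2.4, -2.8) the arrows circulate clockwise. The curl (z-component) there is about -4; negative curl means clockwise rotation.

clockwise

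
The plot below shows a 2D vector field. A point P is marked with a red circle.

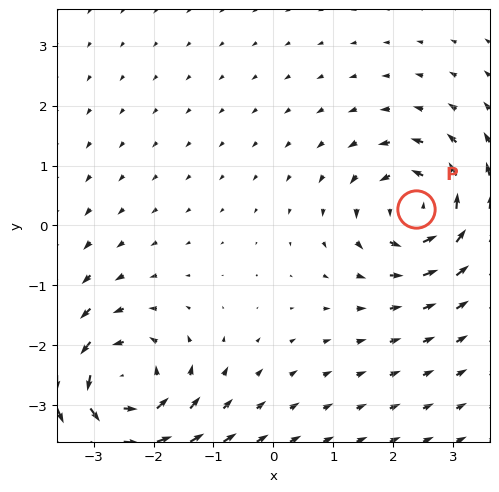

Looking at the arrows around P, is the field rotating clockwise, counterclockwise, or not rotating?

Near P at (2.4, 0.3) the arrows circulate counterclockwise. The curl (z-component) there is about +4; positive curl means counterclockwise rotation.

counterclockwise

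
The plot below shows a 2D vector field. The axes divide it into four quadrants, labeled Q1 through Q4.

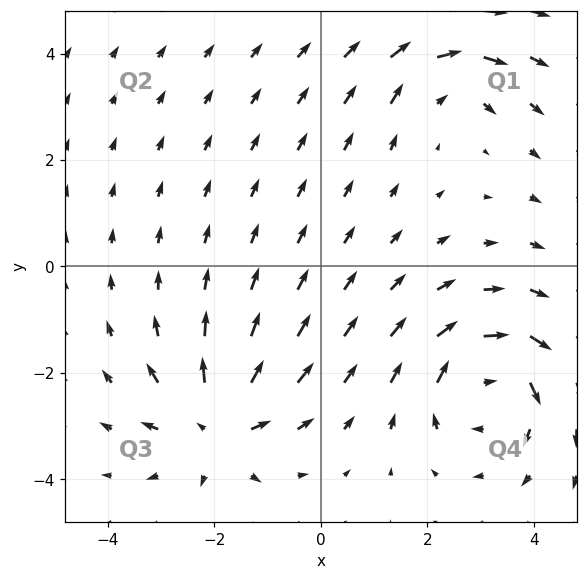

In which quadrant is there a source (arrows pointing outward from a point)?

Q3

The source sits at approximately (-2.0, -3.0), which lies in quadrant Q3. The divergence there is about +5, positive as expected for a source.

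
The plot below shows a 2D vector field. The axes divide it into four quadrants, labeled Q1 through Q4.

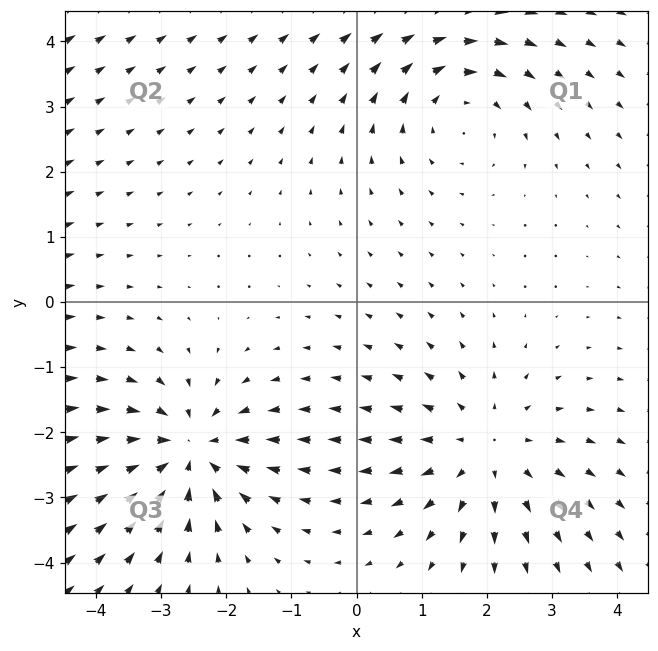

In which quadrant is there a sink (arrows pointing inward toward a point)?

Q3

The sink sits at approximately (-2.6, -2.3), which lies in quadrant Q3. The divergence there is about -5, negative as expected for a sink.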